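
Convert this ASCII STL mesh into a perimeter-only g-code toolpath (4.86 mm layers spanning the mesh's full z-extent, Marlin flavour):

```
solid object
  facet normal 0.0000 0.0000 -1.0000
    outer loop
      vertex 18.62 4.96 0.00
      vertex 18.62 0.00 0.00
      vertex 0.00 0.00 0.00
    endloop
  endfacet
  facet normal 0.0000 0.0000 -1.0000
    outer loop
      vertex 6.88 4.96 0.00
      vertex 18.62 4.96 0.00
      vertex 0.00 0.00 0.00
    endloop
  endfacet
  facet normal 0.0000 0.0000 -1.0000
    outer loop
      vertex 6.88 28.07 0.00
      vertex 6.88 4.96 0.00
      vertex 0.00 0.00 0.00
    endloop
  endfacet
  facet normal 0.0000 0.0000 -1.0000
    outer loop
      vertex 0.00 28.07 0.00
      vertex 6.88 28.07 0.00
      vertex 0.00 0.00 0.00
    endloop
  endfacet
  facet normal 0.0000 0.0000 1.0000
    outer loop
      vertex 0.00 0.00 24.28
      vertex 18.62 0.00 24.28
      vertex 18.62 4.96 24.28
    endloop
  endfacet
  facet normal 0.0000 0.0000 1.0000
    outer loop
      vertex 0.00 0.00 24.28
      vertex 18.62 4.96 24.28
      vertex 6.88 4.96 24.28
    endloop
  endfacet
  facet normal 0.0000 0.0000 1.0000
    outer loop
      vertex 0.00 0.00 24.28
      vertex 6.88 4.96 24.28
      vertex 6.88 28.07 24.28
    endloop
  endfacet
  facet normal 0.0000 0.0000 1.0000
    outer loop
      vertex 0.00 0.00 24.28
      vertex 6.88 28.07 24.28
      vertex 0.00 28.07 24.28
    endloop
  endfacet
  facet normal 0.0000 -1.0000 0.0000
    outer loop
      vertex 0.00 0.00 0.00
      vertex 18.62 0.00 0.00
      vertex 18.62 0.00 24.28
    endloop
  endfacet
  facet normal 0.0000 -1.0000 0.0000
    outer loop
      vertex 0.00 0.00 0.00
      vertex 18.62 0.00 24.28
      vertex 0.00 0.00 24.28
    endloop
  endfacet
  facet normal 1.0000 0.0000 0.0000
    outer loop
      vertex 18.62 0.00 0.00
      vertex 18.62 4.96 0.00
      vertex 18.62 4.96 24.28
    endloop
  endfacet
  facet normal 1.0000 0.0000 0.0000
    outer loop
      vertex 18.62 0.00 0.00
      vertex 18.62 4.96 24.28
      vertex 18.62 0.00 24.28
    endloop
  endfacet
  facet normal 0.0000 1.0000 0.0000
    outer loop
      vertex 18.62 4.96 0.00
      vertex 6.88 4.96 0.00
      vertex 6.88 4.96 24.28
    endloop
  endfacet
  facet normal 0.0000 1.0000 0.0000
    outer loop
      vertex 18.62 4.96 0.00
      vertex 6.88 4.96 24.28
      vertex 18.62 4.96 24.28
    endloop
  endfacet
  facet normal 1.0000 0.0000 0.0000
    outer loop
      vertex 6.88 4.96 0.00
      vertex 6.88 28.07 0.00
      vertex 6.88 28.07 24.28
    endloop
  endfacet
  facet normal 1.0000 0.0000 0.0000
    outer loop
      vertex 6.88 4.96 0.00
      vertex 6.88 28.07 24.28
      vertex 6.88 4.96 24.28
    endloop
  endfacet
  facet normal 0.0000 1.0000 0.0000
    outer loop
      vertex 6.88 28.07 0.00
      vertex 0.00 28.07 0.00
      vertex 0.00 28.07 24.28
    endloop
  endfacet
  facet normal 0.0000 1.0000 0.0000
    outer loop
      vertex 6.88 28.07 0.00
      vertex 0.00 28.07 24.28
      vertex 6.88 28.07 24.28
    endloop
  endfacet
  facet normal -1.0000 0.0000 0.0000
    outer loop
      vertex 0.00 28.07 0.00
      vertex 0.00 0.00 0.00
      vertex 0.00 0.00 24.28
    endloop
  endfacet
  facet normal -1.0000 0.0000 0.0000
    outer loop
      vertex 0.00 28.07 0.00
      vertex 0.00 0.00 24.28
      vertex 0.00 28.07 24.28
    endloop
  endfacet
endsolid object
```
; perimeter-only toolpath
G21 ; units = mm
G90 ; absolute positioning
G28 ; home
; layer 1
G0 Z4.86
G0 X0.00 Y0.00
G1 X18.62 Y0.00
G1 X18.62 Y4.96
G1 X6.88 Y4.96
G1 X6.88 Y28.07
G1 X0.00 Y28.07
G1 X0.00 Y0.00
; layer 2
G0 Z9.71
G0 X0.00 Y0.00
G1 X18.62 Y0.00
G1 X18.62 Y4.96
G1 X6.88 Y4.96
G1 X6.88 Y28.07
G1 X0.00 Y28.07
G1 X0.00 Y0.00
; layer 3
G0 Z14.57
G0 X0.00 Y0.00
G1 X18.62 Y0.00
G1 X18.62 Y4.96
G1 X6.88 Y4.96
G1 X6.88 Y28.07
G1 X0.00 Y28.07
G1 X0.00 Y0.00
; layer 4
G0 Z19.42
G0 X0.00 Y0.00
G1 X18.62 Y0.00
G1 X18.62 Y4.96
G1 X6.88 Y4.96
G1 X6.88 Y28.07
G1 X0.00 Y28.07
G1 X0.00 Y0.00
; layer 5
G0 Z24.28
G0 X0.00 Y0.00
G1 X18.62 Y0.00
G1 X18.62 Y4.96
G1 X6.88 Y4.96
G1 X6.88 Y28.07
G1 X0.00 Y28.07
G1 X0.00 Y0.00
M2 ; end

The solid is an L-shaped prism: outer 18.6 × 28.1 mm, arm thicknesses ≈ 4.96 mm (horizontal) and 6.88 mm (vertical), extruded 24.3 mm in z. Slicing at Δz = 4.86 mm — 5 equal slices spanning the solid's height, so layer i sits at z = i·h/5 — gives 5 non-empty perimeters. Each is a 6-segment closed polygon; G0 lifts to the layer z and rapids to the start vertex, then G1 traces the edges.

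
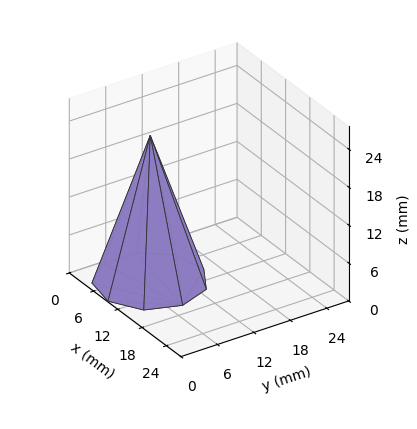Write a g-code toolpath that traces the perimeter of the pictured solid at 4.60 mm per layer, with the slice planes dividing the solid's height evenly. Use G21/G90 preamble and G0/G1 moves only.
Reading the render: the shape is a regular 9-sided pyramid, base circumscribed radius ≈ 8 mm, apex at z ≈ 23 mm (dimensions read to the nearest mm from the axis ticks). For the g-code, the solid's height is divided into equal slices at the stated Δz and each level perimeter traced with G1 moves after a G0 lift.

; perimeter-only toolpath
G21 ; units = mm
G90 ; absolute positioning
G28 ; home
; layer 1
G0 Z4.60
G0 X14.40 Y8.00
G1 X12.90 Y12.11
G1 X9.11 Y14.30
G1 X4.80 Y13.54
G1 X1.98 Y10.19
G1 X1.98 Y5.81
G1 X4.80 Y2.46
G1 X9.11 Y1.70
G1 X12.90 Y3.89
G1 X14.40 Y8.00
; layer 2
G0 Z9.20
G0 X12.80 Y8.00
G1 X11.68 Y11.08
G1 X8.83 Y12.73
G1 X5.60 Y12.16
G1 X3.49 Y9.64
G1 X3.49 Y6.36
G1 X5.60 Y3.84
G1 X8.83 Y3.27
G1 X11.68 Y4.92
G1 X12.80 Y8.00
; layer 3
G0 Z13.80
G0 X11.20 Y8.00
G1 X10.45 Y10.06
G1 X8.56 Y11.15
G1 X6.40 Y10.77
G1 X4.99 Y9.10
G1 X4.99 Y6.90
G1 X6.40 Y5.23
G1 X8.56 Y4.85
G1 X10.45 Y5.94
G1 X11.20 Y8.00
; layer 4
G0 Z18.40
G0 X9.60 Y8.00
G1 X9.23 Y9.03
G1 X8.28 Y9.58
G1 X7.20 Y9.39
G1 X6.50 Y8.55
G1 X6.50 Y7.45
G1 X7.20 Y6.61
G1 X8.28 Y6.42
G1 X9.23 Y6.97
G1 X9.60 Y8.00
M2 ; end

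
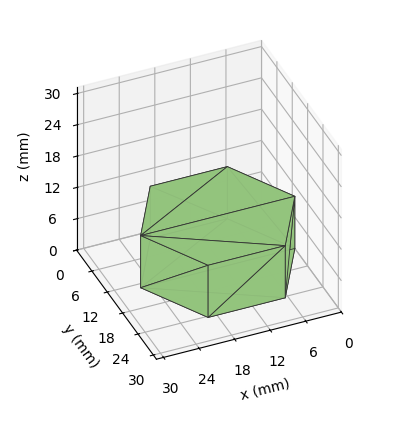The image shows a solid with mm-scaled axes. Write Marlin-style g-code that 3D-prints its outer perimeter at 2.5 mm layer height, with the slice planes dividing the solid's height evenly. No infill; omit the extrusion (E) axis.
Reading the render: the shape is a regular 6-sided prism (a cylinder approximated with 6 flat sides), circumscribed radius ≈ 13 mm, height ≈ 10 mm (dimensions read to the nearest mm from the axis ticks). For the g-code, the solid's height is divided into equal slices at the stated Δz and each level perimeter traced with G1 moves after a G0 lift.

; perimeter-only toolpath
G21 ; units = mm
G90 ; absolute positioning
G28 ; home
; layer 1
G0 Z2.5
G0 X26.0 Y13.0
G1 X19.5 Y24.3
G1 X6.5 Y24.3
G1 X0.0 Y13.0
G1 X6.5 Y1.7
G1 X19.5 Y1.7
G1 X26.0 Y13.0
; layer 2
G0 Z5.0
G0 X26.0 Y13.0
G1 X19.5 Y24.3
G1 X6.5 Y24.3
G1 X0.0 Y13.0
G1 X6.5 Y1.7
G1 X19.5 Y1.7
G1 X26.0 Y13.0
; layer 3
G0 Z7.5
G0 X26.0 Y13.0
G1 X19.5 Y24.3
G1 X6.5 Y24.3
G1 X0.0 Y13.0
G1 X6.5 Y1.7
G1 X19.5 Y1.7
G1 X26.0 Y13.0
; layer 4
G0 Z10.0
G0 X26.0 Y13.0
G1 X19.5 Y24.3
G1 X6.5 Y24.3
G1 X0.0 Y13.0
G1 X6.5 Y1.7
G1 X19.5 Y1.7
G1 X26.0 Y13.0
M2 ; end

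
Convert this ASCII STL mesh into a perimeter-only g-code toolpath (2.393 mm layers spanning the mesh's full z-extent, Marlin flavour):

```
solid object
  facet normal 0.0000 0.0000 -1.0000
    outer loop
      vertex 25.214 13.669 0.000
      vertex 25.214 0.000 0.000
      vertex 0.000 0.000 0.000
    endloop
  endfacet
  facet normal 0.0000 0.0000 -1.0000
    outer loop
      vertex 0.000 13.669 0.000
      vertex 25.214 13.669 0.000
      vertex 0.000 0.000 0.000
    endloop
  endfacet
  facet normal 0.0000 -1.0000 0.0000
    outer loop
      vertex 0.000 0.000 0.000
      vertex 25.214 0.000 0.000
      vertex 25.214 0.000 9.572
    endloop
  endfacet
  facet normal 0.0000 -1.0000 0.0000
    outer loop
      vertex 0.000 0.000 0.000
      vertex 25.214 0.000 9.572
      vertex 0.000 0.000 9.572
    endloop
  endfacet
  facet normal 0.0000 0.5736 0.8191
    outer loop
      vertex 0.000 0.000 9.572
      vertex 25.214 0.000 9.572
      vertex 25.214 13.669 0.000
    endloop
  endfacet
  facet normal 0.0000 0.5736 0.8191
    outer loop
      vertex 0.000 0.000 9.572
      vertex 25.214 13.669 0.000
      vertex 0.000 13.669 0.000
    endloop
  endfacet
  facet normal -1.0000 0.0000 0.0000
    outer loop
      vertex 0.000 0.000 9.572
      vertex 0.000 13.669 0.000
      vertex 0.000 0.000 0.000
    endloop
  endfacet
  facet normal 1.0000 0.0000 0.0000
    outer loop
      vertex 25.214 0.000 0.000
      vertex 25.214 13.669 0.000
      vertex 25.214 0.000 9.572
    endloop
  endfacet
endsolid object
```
; perimeter-only toolpath
G21 ; units = mm
G90 ; absolute positioning
G28 ; home
; layer 1
G0 Z2.393
G0 X0.000 Y0.000
G1 X25.214 Y0.000
G1 X25.214 Y10.252
G1 X0.000 Y10.252
G1 X0.000 Y0.000
; layer 2
G0 Z4.786
G0 X0.000 Y0.000
G1 X25.214 Y0.000
G1 X25.214 Y6.835
G1 X0.000 Y6.835
G1 X0.000 Y0.000
; layer 3
G0 Z7.179
G0 X0.000 Y0.000
G1 X25.214 Y0.000
G1 X25.214 Y3.417
G1 X0.000 Y3.417
G1 X0.000 Y0.000
M2 ; end

The solid is a wedge (ramp): 25.2 × 13.7 mm base, rising to 9.57 mm along the y=0 edge and sloping linearly to z=0 at y=13.7. Slicing at Δz = 2.393 mm — 4 equal slices spanning the solid's height, so layer i sits at z = i·h/4 — gives 3 non-empty perimeters. Each is a 4-segment closed polygon; G0 lifts to the layer z and rapids to the start vertex, then G1 traces the edges. The cross-section shrinks linearly with z (the slice at the apex is degenerate and omitted).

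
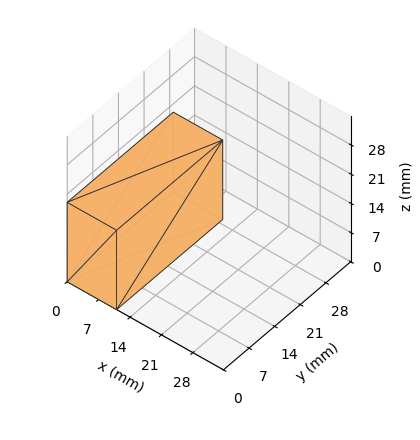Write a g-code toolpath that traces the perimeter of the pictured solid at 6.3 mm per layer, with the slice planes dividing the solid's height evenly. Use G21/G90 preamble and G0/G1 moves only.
Reading the render: the shape is a rectangular box, roughly 11 × 29 mm footprint and 19 mm tall (dimensions read to the nearest mm from the axis ticks). For the g-code, the solid's height is divided into equal slices at the stated Δz and each level perimeter traced with G1 moves after a G0 lift.

; perimeter-only toolpath
G21 ; units = mm
G90 ; absolute positioning
G28 ; home
; layer 1
G0 Z6.3
G0 X0.0 Y0.0
G1 X11.0 Y0.0
G1 X11.0 Y29.0
G1 X0.0 Y29.0
G1 X0.0 Y0.0
; layer 2
G0 Z12.7
G0 X0.0 Y0.0
G1 X11.0 Y0.0
G1 X11.0 Y29.0
G1 X0.0 Y29.0
G1 X0.0 Y0.0
; layer 3
G0 Z19.0
G0 X0.0 Y0.0
G1 X11.0 Y0.0
G1 X11.0 Y29.0
G1 X0.0 Y29.0
G1 X0.0 Y0.0
M2 ; end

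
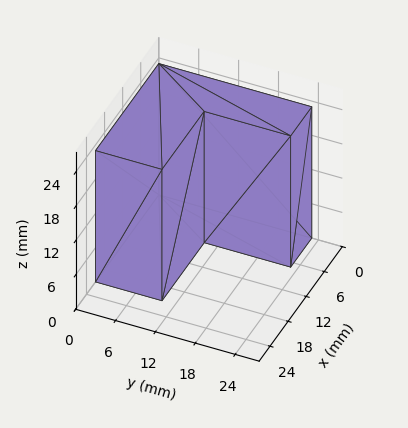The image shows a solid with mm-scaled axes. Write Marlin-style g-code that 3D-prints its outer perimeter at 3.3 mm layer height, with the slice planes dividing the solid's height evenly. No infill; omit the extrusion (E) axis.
Reading the render: the shape is an L-shaped prism: outer 21 × 23 mm, arm thicknesses ≈ 10 mm (horizontal) and 7 mm (vertical), extruded 23 mm in z (dimensions read to the nearest mm from the axis ticks). For the g-code, the solid's height is divided into equal slices at the stated Δz and each level perimeter traced with G1 moves after a G0 lift.

; perimeter-only toolpath
G21 ; units = mm
G90 ; absolute positioning
G28 ; home
; layer 1
G0 Z3.3
G0 X0.0 Y0.0
G1 X21.0 Y0.0
G1 X21.0 Y10.0
G1 X7.0 Y10.0
G1 X7.0 Y23.0
G1 X0.0 Y23.0
G1 X0.0 Y0.0
; layer 2
G0 Z6.6
G0 X0.0 Y0.0
G1 X21.0 Y0.0
G1 X21.0 Y10.0
G1 X7.0 Y10.0
G1 X7.0 Y23.0
G1 X0.0 Y23.0
G1 X0.0 Y0.0
; layer 3
G0 Z9.9
G0 X0.0 Y0.0
G1 X21.0 Y0.0
G1 X21.0 Y10.0
G1 X7.0 Y10.0
G1 X7.0 Y23.0
G1 X0.0 Y23.0
G1 X0.0 Y0.0
; layer 4
G0 Z13.1
G0 X0.0 Y0.0
G1 X21.0 Y0.0
G1 X21.0 Y10.0
G1 X7.0 Y10.0
G1 X7.0 Y23.0
G1 X0.0 Y23.0
G1 X0.0 Y0.0
; layer 5
G0 Z16.4
G0 X0.0 Y0.0
G1 X21.0 Y0.0
G1 X21.0 Y10.0
G1 X7.0 Y10.0
G1 X7.0 Y23.0
G1 X0.0 Y23.0
G1 X0.0 Y0.0
; layer 6
G0 Z19.7
G0 X0.0 Y0.0
G1 X21.0 Y0.0
G1 X21.0 Y10.0
G1 X7.0 Y10.0
G1 X7.0 Y23.0
G1 X0.0 Y23.0
G1 X0.0 Y0.0
; layer 7
G0 Z23.0
G0 X0.0 Y0.0
G1 X21.0 Y0.0
G1 X21.0 Y10.0
G1 X7.0 Y10.0
G1 X7.0 Y23.0
G1 X0.0 Y23.0
G1 X0.0 Y0.0
M2 ; end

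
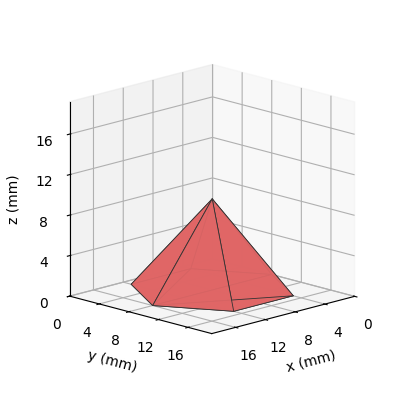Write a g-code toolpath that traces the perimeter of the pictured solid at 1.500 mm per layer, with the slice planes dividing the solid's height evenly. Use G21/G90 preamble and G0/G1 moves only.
Reading the render: the shape is a regular 6-sided pyramid, base circumscribed radius ≈ 8 mm, apex at z ≈ 9 mm (dimensions read to the nearest mm from the axis ticks). For the g-code, the solid's height is divided into equal slices at the stated Δz and each level perimeter traced with G1 moves after a G0 lift.

; perimeter-only toolpath
G21 ; units = mm
G90 ; absolute positioning
G28 ; home
; layer 1
G0 Z1.500
G0 X14.667 Y8.000
G1 X11.333 Y13.773
G1 X4.667 Y13.773
G1 X1.333 Y8.000
G1 X4.667 Y2.227
G1 X11.333 Y2.227
G1 X14.667 Y8.000
; layer 2
G0 Z3.000
G0 X13.333 Y8.000
G1 X10.667 Y12.619
G1 X5.333 Y12.619
G1 X2.667 Y8.000
G1 X5.333 Y3.381
G1 X10.667 Y3.381
G1 X13.333 Y8.000
; layer 3
G0 Z4.500
G0 X12.000 Y8.000
G1 X10.000 Y11.464
G1 X6.000 Y11.464
G1 X4.000 Y8.000
G1 X6.000 Y4.536
G1 X10.000 Y4.536
G1 X12.000 Y8.000
; layer 4
G0 Z6.000
G0 X10.667 Y8.000
G1 X9.333 Y10.309
G1 X6.667 Y10.309
G1 X5.333 Y8.000
G1 X6.667 Y5.691
G1 X9.333 Y5.691
G1 X10.667 Y8.000
; layer 5
G0 Z7.500
G0 X9.333 Y8.000
G1 X8.667 Y9.155
G1 X7.333 Y9.155
G1 X6.667 Y8.000
G1 X7.333 Y6.845
G1 X8.667 Y6.845
G1 X9.333 Y8.000
M2 ; end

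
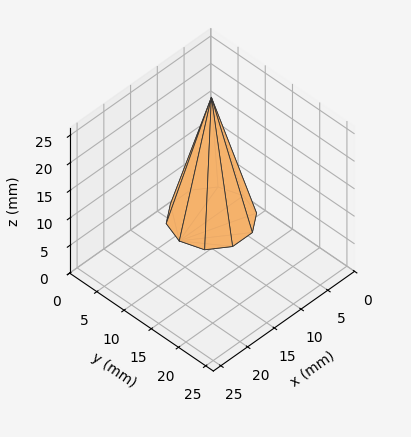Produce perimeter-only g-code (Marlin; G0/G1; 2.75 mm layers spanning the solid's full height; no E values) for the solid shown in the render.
Reading the render: the shape is a regular 10-sided pyramid, base circumscribed radius ≈ 6 mm, apex at z ≈ 22 mm (dimensions read to the nearest mm from the axis ticks). For the g-code, the solid's height is divided into equal slices at the stated Δz and each level perimeter traced with G1 moves after a G0 lift.

; perimeter-only toolpath
G21 ; units = mm
G90 ; absolute positioning
G28 ; home
; layer 1
G0 Z2.75
G0 X11.25 Y6.00
G1 X10.24 Y9.09
G1 X7.62 Y11.00
G1 X4.38 Y11.00
G1 X1.76 Y9.09
G1 X0.75 Y6.00
G1 X1.76 Y2.91
G1 X4.38 Y1.00
G1 X7.62 Y1.00
G1 X10.24 Y2.91
G1 X11.25 Y6.00
; layer 2
G0 Z5.50
G0 X10.50 Y6.00
G1 X9.64 Y8.65
G1 X7.39 Y10.28
G1 X4.61 Y10.28
G1 X2.36 Y8.65
G1 X1.50 Y6.00
G1 X2.36 Y3.35
G1 X4.61 Y1.72
G1 X7.39 Y1.72
G1 X9.64 Y3.35
G1 X10.50 Y6.00
; layer 3
G0 Z8.25
G0 X9.75 Y6.00
G1 X9.03 Y8.21
G1 X7.16 Y9.57
G1 X4.84 Y9.57
G1 X2.97 Y8.21
G1 X2.25 Y6.00
G1 X2.97 Y3.79
G1 X4.84 Y2.43
G1 X7.16 Y2.43
G1 X9.03 Y3.79
G1 X9.75 Y6.00
; layer 4
G0 Z11.00
G0 X9.00 Y6.00
G1 X8.43 Y7.76
G1 X6.92 Y8.86
G1 X5.08 Y8.86
G1 X3.58 Y7.76
G1 X3.00 Y6.00
G1 X3.58 Y4.24
G1 X5.08 Y3.15
G1 X6.92 Y3.15
G1 X8.43 Y4.24
G1 X9.00 Y6.00
; layer 5
G0 Z13.75
G0 X8.25 Y6.00
G1 X7.82 Y7.32
G1 X6.69 Y8.14
G1 X5.31 Y8.14
G1 X4.18 Y7.32
G1 X3.75 Y6.00
G1 X4.18 Y4.68
G1 X5.31 Y3.86
G1 X6.69 Y3.86
G1 X7.82 Y4.68
G1 X8.25 Y6.00
; layer 6
G0 Z16.50
G0 X7.50 Y6.00
G1 X7.21 Y6.88
G1 X6.46 Y7.43
G1 X5.54 Y7.43
G1 X4.79 Y6.88
G1 X4.50 Y6.00
G1 X4.79 Y5.12
G1 X5.54 Y4.57
G1 X6.46 Y4.57
G1 X7.21 Y5.12
G1 X7.50 Y6.00
; layer 7
G0 Z19.25
G0 X6.75 Y6.00
G1 X6.61 Y6.44
G1 X6.23 Y6.71
G1 X5.77 Y6.71
G1 X5.39 Y6.44
G1 X5.25 Y6.00
G1 X5.39 Y5.56
G1 X5.77 Y5.29
G1 X6.23 Y5.29
G1 X6.61 Y5.56
G1 X6.75 Y6.00
M2 ; end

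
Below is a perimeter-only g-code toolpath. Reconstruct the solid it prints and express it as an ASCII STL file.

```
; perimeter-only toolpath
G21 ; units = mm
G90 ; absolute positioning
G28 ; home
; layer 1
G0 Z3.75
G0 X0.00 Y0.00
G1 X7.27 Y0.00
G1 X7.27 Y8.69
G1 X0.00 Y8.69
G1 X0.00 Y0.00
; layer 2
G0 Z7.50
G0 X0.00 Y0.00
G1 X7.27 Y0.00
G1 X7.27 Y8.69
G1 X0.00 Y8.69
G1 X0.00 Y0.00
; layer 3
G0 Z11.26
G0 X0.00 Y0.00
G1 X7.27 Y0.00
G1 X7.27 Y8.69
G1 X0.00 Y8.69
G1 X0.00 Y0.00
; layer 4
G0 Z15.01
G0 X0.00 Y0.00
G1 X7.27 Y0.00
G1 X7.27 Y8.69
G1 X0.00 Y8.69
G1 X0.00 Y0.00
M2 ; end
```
solid part
  facet normal 0.0000 0.0000 -1.0000
    outer loop
      vertex 7.27 8.69 0.00
      vertex 7.27 0.00 0.00
      vertex 0.00 0.00 0.00
    endloop
  endfacet
  facet normal 0.0000 0.0000 -1.0000
    outer loop
      vertex 0.00 8.69 0.00
      vertex 7.27 8.69 0.00
      vertex 0.00 0.00 0.00
    endloop
  endfacet
  facet normal 0.0000 0.0000 1.0000
    outer loop
      vertex 0.00 0.00 15.01
      vertex 7.27 0.00 15.01
      vertex 7.27 8.69 15.01
    endloop
  endfacet
  facet normal 0.0000 0.0000 1.0000
    outer loop
      vertex 0.00 0.00 15.01
      vertex 7.27 8.69 15.01
      vertex 0.00 8.69 15.01
    endloop
  endfacet
  facet normal 0.0000 -1.0000 0.0000
    outer loop
      vertex 0.00 0.00 0.00
      vertex 7.27 0.00 0.00
      vertex 7.27 0.00 15.01
    endloop
  endfacet
  facet normal 0.0000 -1.0000 0.0000
    outer loop
      vertex 0.00 0.00 0.00
      vertex 7.27 0.00 15.01
      vertex 0.00 0.00 15.01
    endloop
  endfacet
  facet normal 0.0000 1.0000 0.0000
    outer loop
      vertex 7.27 8.69 15.01
      vertex 7.27 8.69 0.00
      vertex 0.00 8.69 0.00
    endloop
  endfacet
  facet normal 0.0000 1.0000 0.0000
    outer loop
      vertex 0.00 8.69 15.01
      vertex 7.27 8.69 15.01
      vertex 0.00 8.69 0.00
    endloop
  endfacet
  facet normal -1.0000 0.0000 0.0000
    outer loop
      vertex 0.00 8.69 15.01
      vertex 0.00 8.69 0.00
      vertex 0.00 0.00 0.00
    endloop
  endfacet
  facet normal -1.0000 0.0000 0.0000
    outer loop
      vertex 0.00 0.00 15.01
      vertex 0.00 8.69 15.01
      vertex 0.00 0.00 0.00
    endloop
  endfacet
  facet normal 1.0000 0.0000 0.0000
    outer loop
      vertex 7.27 0.00 0.00
      vertex 7.27 8.69 0.00
      vertex 7.27 8.69 15.01
    endloop
  endfacet
  facet normal 1.0000 0.0000 0.0000
    outer loop
      vertex 7.27 0.00 0.00
      vertex 7.27 8.69 15.01
      vertex 7.27 0.00 15.01
    endloop
  endfacet
endsolid part

The G0 Z moves step by Δz≈3.75 mm. Every layer's G1 loop is the same polygon, so the solid is a straight extrusion of it from z=0 to z≈15. Closing with flat bottom and top caps and triangulating gives 12 facets — a rectangular box, roughly 7.27 × 8.69 mm footprint and 15 mm tall.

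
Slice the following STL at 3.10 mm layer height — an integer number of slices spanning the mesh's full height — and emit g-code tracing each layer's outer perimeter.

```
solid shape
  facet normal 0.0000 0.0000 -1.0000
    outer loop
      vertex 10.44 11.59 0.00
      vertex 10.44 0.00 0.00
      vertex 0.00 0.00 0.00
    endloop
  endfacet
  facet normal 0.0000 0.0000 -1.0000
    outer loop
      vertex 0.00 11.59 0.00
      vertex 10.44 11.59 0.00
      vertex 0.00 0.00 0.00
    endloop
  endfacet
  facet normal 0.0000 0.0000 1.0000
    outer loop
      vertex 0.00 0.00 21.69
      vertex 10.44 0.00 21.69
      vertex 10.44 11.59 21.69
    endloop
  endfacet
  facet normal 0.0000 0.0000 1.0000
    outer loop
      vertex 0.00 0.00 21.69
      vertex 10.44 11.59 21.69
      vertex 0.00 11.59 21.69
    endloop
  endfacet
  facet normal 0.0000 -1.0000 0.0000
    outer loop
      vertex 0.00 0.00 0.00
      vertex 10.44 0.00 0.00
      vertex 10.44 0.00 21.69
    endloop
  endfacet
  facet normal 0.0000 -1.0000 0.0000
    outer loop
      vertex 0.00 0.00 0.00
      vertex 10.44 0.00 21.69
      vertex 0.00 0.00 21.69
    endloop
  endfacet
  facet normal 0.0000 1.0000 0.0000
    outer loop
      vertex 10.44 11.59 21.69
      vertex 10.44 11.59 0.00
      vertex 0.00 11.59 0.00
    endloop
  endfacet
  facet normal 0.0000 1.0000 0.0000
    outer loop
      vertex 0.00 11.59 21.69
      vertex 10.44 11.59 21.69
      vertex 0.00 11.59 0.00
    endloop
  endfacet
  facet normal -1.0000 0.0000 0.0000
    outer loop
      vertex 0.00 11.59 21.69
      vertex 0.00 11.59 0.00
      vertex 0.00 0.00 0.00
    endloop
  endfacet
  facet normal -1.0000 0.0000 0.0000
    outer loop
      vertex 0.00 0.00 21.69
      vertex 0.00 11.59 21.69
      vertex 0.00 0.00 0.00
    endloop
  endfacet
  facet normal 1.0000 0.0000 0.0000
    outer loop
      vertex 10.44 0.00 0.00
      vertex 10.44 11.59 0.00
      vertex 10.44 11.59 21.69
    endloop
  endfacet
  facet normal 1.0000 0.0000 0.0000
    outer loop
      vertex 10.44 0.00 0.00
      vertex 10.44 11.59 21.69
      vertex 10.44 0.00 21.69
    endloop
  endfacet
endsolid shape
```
; perimeter-only toolpath
G21 ; units = mm
G90 ; absolute positioning
G28 ; home
; layer 1
G0 Z3.10
G0 X0.00 Y0.00
G1 X10.44 Y0.00
G1 X10.44 Y11.59
G1 X0.00 Y11.59
G1 X0.00 Y0.00
; layer 2
G0 Z6.20
G0 X0.00 Y0.00
G1 X10.44 Y0.00
G1 X10.44 Y11.59
G1 X0.00 Y11.59
G1 X0.00 Y0.00
; layer 3
G0 Z9.30
G0 X0.00 Y0.00
G1 X10.44 Y0.00
G1 X10.44 Y11.59
G1 X0.00 Y11.59
G1 X0.00 Y0.00
; layer 4
G0 Z12.39
G0 X0.00 Y0.00
G1 X10.44 Y0.00
G1 X10.44 Y11.59
G1 X0.00 Y11.59
G1 X0.00 Y0.00
; layer 5
G0 Z15.49
G0 X0.00 Y0.00
G1 X10.44 Y0.00
G1 X10.44 Y11.59
G1 X0.00 Y11.59
G1 X0.00 Y0.00
; layer 6
G0 Z18.59
G0 X0.00 Y0.00
G1 X10.44 Y0.00
G1 X10.44 Y11.59
G1 X0.00 Y11.59
G1 X0.00 Y0.00
; layer 7
G0 Z21.69
G0 X0.00 Y0.00
G1 X10.44 Y0.00
G1 X10.44 Y11.59
G1 X0.00 Y11.59
G1 X0.00 Y0.00
M2 ; end

The solid is a rectangular box, roughly 10.4 × 11.6 mm footprint and 21.7 mm tall. Slicing at Δz = 3.10 mm — 7 equal slices spanning the solid's height, so layer i sits at z = i·h/7 — gives 7 non-empty perimeters. Each is a 4-segment closed polygon; G0 lifts to the layer z and rapids to the start vertex, then G1 traces the edges.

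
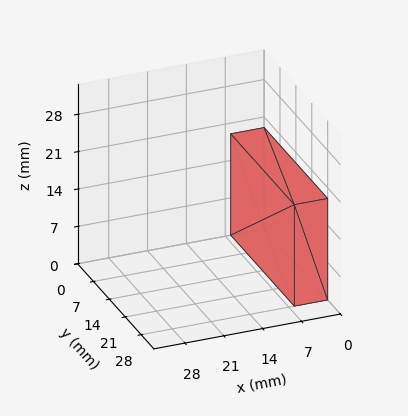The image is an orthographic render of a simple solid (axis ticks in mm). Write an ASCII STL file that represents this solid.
Reading the render: the shape is a rectangular box, roughly 6 × 28 mm footprint and 19 mm tall (dimensions read to the nearest mm from the axis ticks). For the STL, each face is triangulated and given an outward normal.

solid part
  facet normal 0.0000 0.0000 -1.0000
    outer loop
      vertex 6.000 28.000 0.000
      vertex 6.000 0.000 0.000
      vertex 0.000 0.000 0.000
    endloop
  endfacet
  facet normal 0.0000 0.0000 -1.0000
    outer loop
      vertex 0.000 28.000 0.000
      vertex 6.000 28.000 0.000
      vertex 0.000 0.000 0.000
    endloop
  endfacet
  facet normal 0.0000 0.0000 1.0000
    outer loop
      vertex 0.000 0.000 19.000
      vertex 6.000 0.000 19.000
      vertex 6.000 28.000 19.000
    endloop
  endfacet
  facet normal 0.0000 0.0000 1.0000
    outer loop
      vertex 0.000 0.000 19.000
      vertex 6.000 28.000 19.000
      vertex 0.000 28.000 19.000
    endloop
  endfacet
  facet normal 0.0000 -1.0000 0.0000
    outer loop
      vertex 0.000 0.000 0.000
      vertex 6.000 0.000 0.000
      vertex 6.000 0.000 19.000
    endloop
  endfacet
  facet normal 0.0000 -1.0000 0.0000
    outer loop
      vertex 0.000 0.000 0.000
      vertex 6.000 0.000 19.000
      vertex 0.000 0.000 19.000
    endloop
  endfacet
  facet normal 0.0000 1.0000 0.0000
    outer loop
      vertex 6.000 28.000 19.000
      vertex 6.000 28.000 0.000
      vertex 0.000 28.000 0.000
    endloop
  endfacet
  facet normal 0.0000 1.0000 0.0000
    outer loop
      vertex 0.000 28.000 19.000
      vertex 6.000 28.000 19.000
      vertex 0.000 28.000 0.000
    endloop
  endfacet
  facet normal -1.0000 0.0000 0.0000
    outer loop
      vertex 0.000 28.000 19.000
      vertex 0.000 28.000 0.000
      vertex 0.000 0.000 0.000
    endloop
  endfacet
  facet normal -1.0000 0.0000 0.0000
    outer loop
      vertex 0.000 0.000 19.000
      vertex 0.000 28.000 19.000
      vertex 0.000 0.000 0.000
    endloop
  endfacet
  facet normal 1.0000 0.0000 0.0000
    outer loop
      vertex 6.000 0.000 0.000
      vertex 6.000 28.000 0.000
      vertex 6.000 28.000 19.000
    endloop
  endfacet
  facet normal 1.0000 0.0000 0.0000
    outer loop
      vertex 6.000 0.000 0.000
      vertex 6.000 28.000 19.000
      vertex 6.000 0.000 19.000
    endloop
  endfacet
endsolid part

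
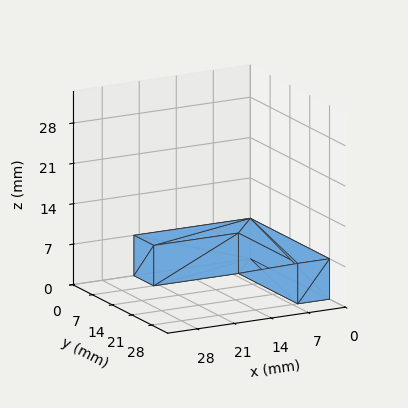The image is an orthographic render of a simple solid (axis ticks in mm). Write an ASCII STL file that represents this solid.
Reading the render: the shape is an L-shaped prism: outer 22 × 28 mm, arm thicknesses ≈ 7 mm (horizontal) and 6 mm (vertical), extruded 7 mm in z (dimensions read to the nearest mm from the axis ticks). For the STL, each face is triangulated and given an outward normal.

solid part
  facet normal 0.0000 0.0000 -1.0000
    outer loop
      vertex 22.000 7.000 0.000
      vertex 22.000 0.000 0.000
      vertex 0.000 0.000 0.000
    endloop
  endfacet
  facet normal 0.0000 0.0000 -1.0000
    outer loop
      vertex 6.000 7.000 0.000
      vertex 22.000 7.000 0.000
      vertex 0.000 0.000 0.000
    endloop
  endfacet
  facet normal 0.0000 0.0000 -1.0000
    outer loop
      vertex 6.000 28.000 0.000
      vertex 6.000 7.000 0.000
      vertex 0.000 0.000 0.000
    endloop
  endfacet
  facet normal 0.0000 0.0000 -1.0000
    outer loop
      vertex 0.000 28.000 0.000
      vertex 6.000 28.000 0.000
      vertex 0.000 0.000 0.000
    endloop
  endfacet
  facet normal 0.0000 0.0000 1.0000
    outer loop
      vertex 0.000 0.000 7.000
      vertex 22.000 0.000 7.000
      vertex 22.000 7.000 7.000
    endloop
  endfacet
  facet normal 0.0000 0.0000 1.0000
    outer loop
      vertex 0.000 0.000 7.000
      vertex 22.000 7.000 7.000
      vertex 6.000 7.000 7.000
    endloop
  endfacet
  facet normal 0.0000 0.0000 1.0000
    outer loop
      vertex 0.000 0.000 7.000
      vertex 6.000 7.000 7.000
      vertex 6.000 28.000 7.000
    endloop
  endfacet
  facet normal 0.0000 0.0000 1.0000
    outer loop
      vertex 0.000 0.000 7.000
      vertex 6.000 28.000 7.000
      vertex 0.000 28.000 7.000
    endloop
  endfacet
  facet normal 0.0000 -1.0000 0.0000
    outer loop
      vertex 0.000 0.000 0.000
      vertex 22.000 0.000 0.000
      vertex 22.000 0.000 7.000
    endloop
  endfacet
  facet normal 0.0000 -1.0000 0.0000
    outer loop
      vertex 0.000 0.000 0.000
      vertex 22.000 0.000 7.000
      vertex 0.000 0.000 7.000
    endloop
  endfacet
  facet normal 1.0000 0.0000 0.0000
    outer loop
      vertex 22.000 0.000 0.000
      vertex 22.000 7.000 0.000
      vertex 22.000 7.000 7.000
    endloop
  endfacet
  facet normal 1.0000 0.0000 0.0000
    outer loop
      vertex 22.000 0.000 0.000
      vertex 22.000 7.000 7.000
      vertex 22.000 0.000 7.000
    endloop
  endfacet
  facet normal 0.0000 1.0000 0.0000
    outer loop
      vertex 22.000 7.000 0.000
      vertex 6.000 7.000 0.000
      vertex 6.000 7.000 7.000
    endloop
  endfacet
  facet normal 0.0000 1.0000 0.0000
    outer loop
      vertex 22.000 7.000 0.000
      vertex 6.000 7.000 7.000
      vertex 22.000 7.000 7.000
    endloop
  endfacet
  facet normal 1.0000 0.0000 0.0000
    outer loop
      vertex 6.000 7.000 0.000
      vertex 6.000 28.000 0.000
      vertex 6.000 28.000 7.000
    endloop
  endfacet
  facet normal 1.0000 0.0000 0.0000
    outer loop
      vertex 6.000 7.000 0.000
      vertex 6.000 28.000 7.000
      vertex 6.000 7.000 7.000
    endloop
  endfacet
  facet normal 0.0000 1.0000 0.0000
    outer loop
      vertex 6.000 28.000 0.000
      vertex 0.000 28.000 0.000
      vertex 0.000 28.000 7.000
    endloop
  endfacet
  facet normal 0.0000 1.0000 0.0000
    outer loop
      vertex 6.000 28.000 0.000
      vertex 0.000 28.000 7.000
      vertex 6.000 28.000 7.000
    endloop
  endfacet
  facet normal -1.0000 0.0000 0.0000
    outer loop
      vertex 0.000 28.000 0.000
      vertex 0.000 0.000 0.000
      vertex 0.000 0.000 7.000
    endloop
  endfacet
  facet normal -1.0000 0.0000 0.0000
    outer loop
      vertex 0.000 28.000 0.000
      vertex 0.000 0.000 7.000
      vertex 0.000 28.000 7.000
    endloop
  endfacet
endsolid part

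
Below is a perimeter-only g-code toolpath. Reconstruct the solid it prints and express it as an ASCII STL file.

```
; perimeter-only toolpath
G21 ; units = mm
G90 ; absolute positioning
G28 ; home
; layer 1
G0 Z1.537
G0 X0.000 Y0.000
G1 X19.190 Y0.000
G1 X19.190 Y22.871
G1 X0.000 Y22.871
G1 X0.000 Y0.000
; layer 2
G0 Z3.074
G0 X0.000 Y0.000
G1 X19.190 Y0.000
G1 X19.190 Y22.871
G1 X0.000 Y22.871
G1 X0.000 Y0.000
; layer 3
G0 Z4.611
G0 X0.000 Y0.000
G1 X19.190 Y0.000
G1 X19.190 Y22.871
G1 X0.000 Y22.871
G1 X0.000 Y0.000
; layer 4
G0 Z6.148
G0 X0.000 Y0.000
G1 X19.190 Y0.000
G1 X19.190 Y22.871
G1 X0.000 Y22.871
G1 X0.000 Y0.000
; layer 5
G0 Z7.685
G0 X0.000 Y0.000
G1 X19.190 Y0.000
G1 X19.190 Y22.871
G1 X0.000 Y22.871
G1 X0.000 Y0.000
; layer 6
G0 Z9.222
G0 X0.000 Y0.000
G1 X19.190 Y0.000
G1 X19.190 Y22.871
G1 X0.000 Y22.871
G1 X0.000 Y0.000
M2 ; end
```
solid part
  facet normal 0.0000 0.0000 -1.0000
    outer loop
      vertex 19.190 22.871 0.000
      vertex 19.190 0.000 0.000
      vertex 0.000 0.000 0.000
    endloop
  endfacet
  facet normal 0.0000 0.0000 -1.0000
    outer loop
      vertex 0.000 22.871 0.000
      vertex 19.190 22.871 0.000
      vertex 0.000 0.000 0.000
    endloop
  endfacet
  facet normal 0.0000 0.0000 1.0000
    outer loop
      vertex 0.000 0.000 9.222
      vertex 19.190 0.000 9.222
      vertex 19.190 22.871 9.222
    endloop
  endfacet
  facet normal 0.0000 0.0000 1.0000
    outer loop
      vertex 0.000 0.000 9.222
      vertex 19.190 22.871 9.222
      vertex 0.000 22.871 9.222
    endloop
  endfacet
  facet normal 0.0000 -1.0000 0.0000
    outer loop
      vertex 0.000 0.000 0.000
      vertex 19.190 0.000 0.000
      vertex 19.190 0.000 9.222
    endloop
  endfacet
  facet normal 0.0000 -1.0000 0.0000
    outer loop
      vertex 0.000 0.000 0.000
      vertex 19.190 0.000 9.222
      vertex 0.000 0.000 9.222
    endloop
  endfacet
  facet normal 0.0000 1.0000 0.0000
    outer loop
      vertex 19.190 22.871 9.222
      vertex 19.190 22.871 0.000
      vertex 0.000 22.871 0.000
    endloop
  endfacet
  facet normal 0.0000 1.0000 0.0000
    outer loop
      vertex 0.000 22.871 9.222
      vertex 19.190 22.871 9.222
      vertex 0.000 22.871 0.000
    endloop
  endfacet
  facet normal -1.0000 0.0000 0.0000
    outer loop
      vertex 0.000 22.871 9.222
      vertex 0.000 22.871 0.000
      vertex 0.000 0.000 0.000
    endloop
  endfacet
  facet normal -1.0000 0.0000 0.0000
    outer loop
      vertex 0.000 0.000 9.222
      vertex 0.000 22.871 9.222
      vertex 0.000 0.000 0.000
    endloop
  endfacet
  facet normal 1.0000 0.0000 0.0000
    outer loop
      vertex 19.190 0.000 0.000
      vertex 19.190 22.871 0.000
      vertex 19.190 22.871 9.222
    endloop
  endfacet
  facet normal 1.0000 0.0000 0.0000
    outer loop
      vertex 19.190 0.000 0.000
      vertex 19.190 22.871 9.222
      vertex 19.190 0.000 9.222
    endloop
  endfacet
endsolid part

The G0 Z moves step by Δz≈1.537 mm. Every layer's G1 loop is the same polygon, so the solid is a straight extrusion of it from z=0 to z≈9.22. Closing with flat bottom and top caps and triangulating gives 12 facets — a rectangular box, roughly 19.2 × 22.9 mm footprint and 9.22 mm tall.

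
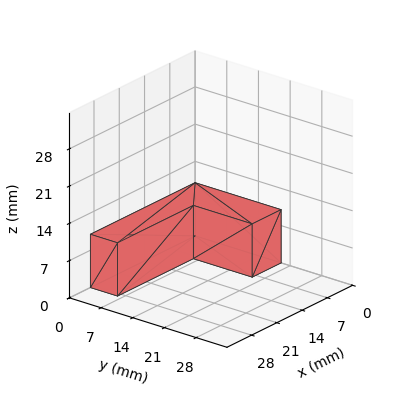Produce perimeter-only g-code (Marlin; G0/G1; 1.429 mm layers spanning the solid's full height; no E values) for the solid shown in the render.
Reading the render: the shape is an L-shaped prism: outer 29 × 19 mm, arm thicknesses ≈ 6 mm (horizontal) and 8 mm (vertical), extruded 10 mm in z (dimensions read to the nearest mm from the axis ticks). For the g-code, the solid's height is divided into equal slices at the stated Δz and each level perimeter traced with G1 moves after a G0 lift.

; perimeter-only toolpath
G21 ; units = mm
G90 ; absolute positioning
G28 ; home
; layer 1
G0 Z1.429
G0 X0.000 Y0.000
G1 X29.000 Y0.000
G1 X29.000 Y6.000
G1 X8.000 Y6.000
G1 X8.000 Y19.000
G1 X0.000 Y19.000
G1 X0.000 Y0.000
; layer 2
G0 Z2.857
G0 X0.000 Y0.000
G1 X29.000 Y0.000
G1 X29.000 Y6.000
G1 X8.000 Y6.000
G1 X8.000 Y19.000
G1 X0.000 Y19.000
G1 X0.000 Y0.000
; layer 3
G0 Z4.286
G0 X0.000 Y0.000
G1 X29.000 Y0.000
G1 X29.000 Y6.000
G1 X8.000 Y6.000
G1 X8.000 Y19.000
G1 X0.000 Y19.000
G1 X0.000 Y0.000
; layer 4
G0 Z5.714
G0 X0.000 Y0.000
G1 X29.000 Y0.000
G1 X29.000 Y6.000
G1 X8.000 Y6.000
G1 X8.000 Y19.000
G1 X0.000 Y19.000
G1 X0.000 Y0.000
; layer 5
G0 Z7.143
G0 X0.000 Y0.000
G1 X29.000 Y0.000
G1 X29.000 Y6.000
G1 X8.000 Y6.000
G1 X8.000 Y19.000
G1 X0.000 Y19.000
G1 X0.000 Y0.000
; layer 6
G0 Z8.571
G0 X0.000 Y0.000
G1 X29.000 Y0.000
G1 X29.000 Y6.000
G1 X8.000 Y6.000
G1 X8.000 Y19.000
G1 X0.000 Y19.000
G1 X0.000 Y0.000
; layer 7
G0 Z10.000
G0 X0.000 Y0.000
G1 X29.000 Y0.000
G1 X29.000 Y6.000
G1 X8.000 Y6.000
G1 X8.000 Y19.000
G1 X0.000 Y19.000
G1 X0.000 Y0.000
M2 ; end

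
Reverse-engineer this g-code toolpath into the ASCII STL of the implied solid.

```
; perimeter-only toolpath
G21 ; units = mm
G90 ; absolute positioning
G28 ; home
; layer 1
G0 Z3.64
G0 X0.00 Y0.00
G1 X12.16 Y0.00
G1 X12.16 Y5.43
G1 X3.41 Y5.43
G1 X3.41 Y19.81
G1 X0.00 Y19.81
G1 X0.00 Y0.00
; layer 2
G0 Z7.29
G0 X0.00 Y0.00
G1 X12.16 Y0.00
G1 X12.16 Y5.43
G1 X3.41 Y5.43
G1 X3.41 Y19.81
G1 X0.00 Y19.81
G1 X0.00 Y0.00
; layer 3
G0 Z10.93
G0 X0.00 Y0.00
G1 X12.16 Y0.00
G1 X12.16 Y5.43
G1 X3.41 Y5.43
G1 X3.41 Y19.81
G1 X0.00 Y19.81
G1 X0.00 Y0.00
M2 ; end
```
solid part
  facet normal 0.0000 0.0000 -1.0000
    outer loop
      vertex 12.16 5.43 0.00
      vertex 12.16 0.00 0.00
      vertex 0.00 0.00 0.00
    endloop
  endfacet
  facet normal 0.0000 0.0000 -1.0000
    outer loop
      vertex 3.41 5.43 0.00
      vertex 12.16 5.43 0.00
      vertex 0.00 0.00 0.00
    endloop
  endfacet
  facet normal 0.0000 0.0000 -1.0000
    outer loop
      vertex 3.41 19.81 0.00
      vertex 3.41 5.43 0.00
      vertex 0.00 0.00 0.00
    endloop
  endfacet
  facet normal 0.0000 0.0000 -1.0000
    outer loop
      vertex 0.00 19.81 0.00
      vertex 3.41 19.81 0.00
      vertex 0.00 0.00 0.00
    endloop
  endfacet
  facet normal 0.0000 0.0000 1.0000
    outer loop
      vertex 0.00 0.00 10.93
      vertex 12.16 0.00 10.93
      vertex 12.16 5.43 10.93
    endloop
  endfacet
  facet normal 0.0000 0.0000 1.0000
    outer loop
      vertex 0.00 0.00 10.93
      vertex 12.16 5.43 10.93
      vertex 3.41 5.43 10.93
    endloop
  endfacet
  facet normal 0.0000 0.0000 1.0000
    outer loop
      vertex 0.00 0.00 10.93
      vertex 3.41 5.43 10.93
      vertex 3.41 19.81 10.93
    endloop
  endfacet
  facet normal 0.0000 0.0000 1.0000
    outer loop
      vertex 0.00 0.00 10.93
      vertex 3.41 19.81 10.93
      vertex 0.00 19.81 10.93
    endloop
  endfacet
  facet normal 0.0000 -1.0000 0.0000
    outer loop
      vertex 0.00 0.00 0.00
      vertex 12.16 0.00 0.00
      vertex 12.16 0.00 10.93
    endloop
  endfacet
  facet normal 0.0000 -1.0000 0.0000
    outer loop
      vertex 0.00 0.00 0.00
      vertex 12.16 0.00 10.93
      vertex 0.00 0.00 10.93
    endloop
  endfacet
  facet normal 1.0000 0.0000 0.0000
    outer loop
      vertex 12.16 0.00 0.00
      vertex 12.16 5.43 0.00
      vertex 12.16 5.43 10.93
    endloop
  endfacet
  facet normal 1.0000 0.0000 0.0000
    outer loop
      vertex 12.16 0.00 0.00
      vertex 12.16 5.43 10.93
      vertex 12.16 0.00 10.93
    endloop
  endfacet
  facet normal 0.0000 1.0000 0.0000
    outer loop
      vertex 12.16 5.43 0.00
      vertex 3.41 5.43 0.00
      vertex 3.41 5.43 10.93
    endloop
  endfacet
  facet normal 0.0000 1.0000 0.0000
    outer loop
      vertex 12.16 5.43 0.00
      vertex 3.41 5.43 10.93
      vertex 12.16 5.43 10.93
    endloop
  endfacet
  facet normal 1.0000 0.0000 0.0000
    outer loop
      vertex 3.41 5.43 0.00
      vertex 3.41 19.81 0.00
      vertex 3.41 19.81 10.93
    endloop
  endfacet
  facet normal 1.0000 0.0000 0.0000
    outer loop
      vertex 3.41 5.43 0.00
      vertex 3.41 19.81 10.93
      vertex 3.41 5.43 10.93
    endloop
  endfacet
  facet normal 0.0000 1.0000 0.0000
    outer loop
      vertex 3.41 19.81 0.00
      vertex 0.00 19.81 0.00
      vertex 0.00 19.81 10.93
    endloop
  endfacet
  facet normal 0.0000 1.0000 0.0000
    outer loop
      vertex 3.41 19.81 0.00
      vertex 0.00 19.81 10.93
      vertex 3.41 19.81 10.93
    endloop
  endfacet
  facet normal -1.0000 0.0000 0.0000
    outer loop
      vertex 0.00 19.81 0.00
      vertex 0.00 0.00 0.00
      vertex 0.00 0.00 10.93
    endloop
  endfacet
  facet normal -1.0000 0.0000 0.0000
    outer loop
      vertex 0.00 19.81 0.00
      vertex 0.00 0.00 10.93
      vertex 0.00 19.81 10.93
    endloop
  endfacet
endsolid part

The G0 Z moves step by Δz≈3.64 mm. Every layer's G1 loop is the same polygon, so the solid is a straight extrusion of it from z=0 to z≈10.9. Closing with flat bottom and top caps and triangulating gives 20 facets — an L-shaped prism: outer 12.2 × 19.8 mm, arm thicknesses ≈ 5.43 mm (horizontal) and 3.41 mm (vertical), extruded 10.9 mm in z.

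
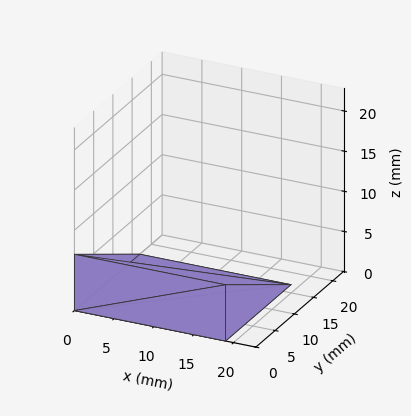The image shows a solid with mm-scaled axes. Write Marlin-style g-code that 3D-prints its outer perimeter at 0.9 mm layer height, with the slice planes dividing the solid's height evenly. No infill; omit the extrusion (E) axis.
Reading the render: the shape is a wedge (ramp): 19 × 17 mm base, rising to 7 mm along the y=0 edge and sloping linearly to z=0 at y=17 (dimensions read to the nearest mm from the axis ticks). For the g-code, the solid's height is divided into equal slices at the stated Δz and each level perimeter traced with G1 moves after a G0 lift.

; perimeter-only toolpath
G21 ; units = mm
G90 ; absolute positioning
G28 ; home
; layer 1
G0 Z0.9
G0 X0.0 Y0.0
G1 X19.0 Y0.0
G1 X19.0 Y14.9
G1 X0.0 Y14.9
G1 X0.0 Y0.0
; layer 2
G0 Z1.8
G0 X0.0 Y0.0
G1 X19.0 Y0.0
G1 X19.0 Y12.8
G1 X0.0 Y12.8
G1 X0.0 Y0.0
; layer 3
G0 Z2.6
G0 X0.0 Y0.0
G1 X19.0 Y0.0
G1 X19.0 Y10.6
G1 X0.0 Y10.6
G1 X0.0 Y0.0
; layer 4
G0 Z3.5
G0 X0.0 Y0.0
G1 X19.0 Y0.0
G1 X19.0 Y8.5
G1 X0.0 Y8.5
G1 X0.0 Y0.0
; layer 5
G0 Z4.4
G0 X0.0 Y0.0
G1 X19.0 Y0.0
G1 X19.0 Y6.4
G1 X0.0 Y6.4
G1 X0.0 Y0.0
; layer 6
G0 Z5.2
G0 X0.0 Y0.0
G1 X19.0 Y0.0
G1 X19.0 Y4.2
G1 X0.0 Y4.2
G1 X0.0 Y0.0
; layer 7
G0 Z6.1
G0 X0.0 Y0.0
G1 X19.0 Y0.0
G1 X19.0 Y2.1
G1 X0.0 Y2.1
G1 X0.0 Y0.0
M2 ; end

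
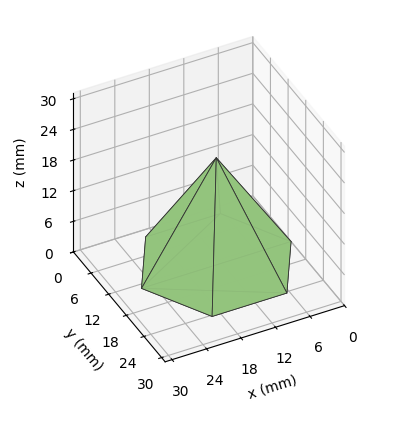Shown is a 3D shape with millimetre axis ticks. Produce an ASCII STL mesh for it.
Reading the render: the shape is a regular 6-sided pyramid, base circumscribed radius ≈ 13 mm, apex at z ≈ 21 mm (dimensions read to the nearest mm from the axis ticks). For the STL, each face is triangulated and given an outward normal.

solid part
  facet normal 0.0000 0.0000 -1.0000
    outer loop
      vertex 6.5 24.3 0.0
      vertex 19.5 24.3 0.0
      vertex 26.0 13.0 0.0
    endloop
  endfacet
  facet normal 0.0000 0.0000 -1.0000
    outer loop
      vertex 0.0 13.0 0.0
      vertex 6.5 24.3 0.0
      vertex 26.0 13.0 0.0
    endloop
  endfacet
  facet normal 0.0000 0.0000 -1.0000
    outer loop
      vertex 6.5 1.7 0.0
      vertex 0.0 13.0 0.0
      vertex 26.0 13.0 0.0
    endloop
  endfacet
  facet normal 0.0000 0.0000 -1.0000
    outer loop
      vertex 19.5 1.7 0.0
      vertex 6.5 1.7 0.0
      vertex 26.0 13.0 0.0
    endloop
  endfacet
  facet normal 0.7638 0.4394 0.4728
    outer loop
      vertex 26.0 13.0 0.0
      vertex 19.5 24.3 0.0
      vertex 13.0 13.0 21.0
    endloop
  endfacet
  facet normal 0.0000 0.8806 0.4738
    outer loop
      vertex 19.5 24.3 0.0
      vertex 6.5 24.3 0.0
      vertex 13.0 13.0 21.0
    endloop
  endfacet
  facet normal -0.7638 0.4394 0.4728
    outer loop
      vertex 6.5 24.3 0.0
      vertex 0.0 13.0 0.0
      vertex 13.0 13.0 21.0
    endloop
  endfacet
  facet normal -0.7638 -0.4394 0.4728
    outer loop
      vertex 0.0 13.0 0.0
      vertex 6.5 1.7 0.0
      vertex 13.0 13.0 21.0
    endloop
  endfacet
  facet normal 0.0000 -0.8806 0.4738
    outer loop
      vertex 6.5 1.7 0.0
      vertex 19.5 1.7 0.0
      vertex 13.0 13.0 21.0
    endloop
  endfacet
  facet normal 0.7638 -0.4394 0.4728
    outer loop
      vertex 19.5 1.7 0.0
      vertex 26.0 13.0 0.0
      vertex 13.0 13.0 21.0
    endloop
  endfacet
endsolid part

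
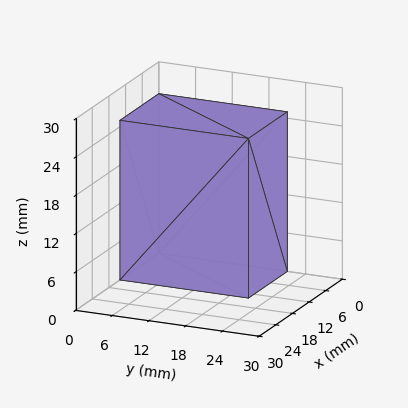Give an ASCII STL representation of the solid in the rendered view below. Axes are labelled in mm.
Reading the render: the shape is a rectangular box, roughly 14 × 21 mm footprint and 25 mm tall (dimensions read to the nearest mm from the axis ticks). For the STL, each face is triangulated and given an outward normal.

solid part
  facet normal 0.0000 0.0000 -1.0000
    outer loop
      vertex 14.000 21.000 0.000
      vertex 14.000 0.000 0.000
      vertex 0.000 0.000 0.000
    endloop
  endfacet
  facet normal 0.0000 0.0000 -1.0000
    outer loop
      vertex 0.000 21.000 0.000
      vertex 14.000 21.000 0.000
      vertex 0.000 0.000 0.000
    endloop
  endfacet
  facet normal 0.0000 0.0000 1.0000
    outer loop
      vertex 0.000 0.000 25.000
      vertex 14.000 0.000 25.000
      vertex 14.000 21.000 25.000
    endloop
  endfacet
  facet normal 0.0000 0.0000 1.0000
    outer loop
      vertex 0.000 0.000 25.000
      vertex 14.000 21.000 25.000
      vertex 0.000 21.000 25.000
    endloop
  endfacet
  facet normal 0.0000 -1.0000 0.0000
    outer loop
      vertex 0.000 0.000 0.000
      vertex 14.000 0.000 0.000
      vertex 14.000 0.000 25.000
    endloop
  endfacet
  facet normal 0.0000 -1.0000 0.0000
    outer loop
      vertex 0.000 0.000 0.000
      vertex 14.000 0.000 25.000
      vertex 0.000 0.000 25.000
    endloop
  endfacet
  facet normal 0.0000 1.0000 0.0000
    outer loop
      vertex 14.000 21.000 25.000
      vertex 14.000 21.000 0.000
      vertex 0.000 21.000 0.000
    endloop
  endfacet
  facet normal 0.0000 1.0000 0.0000
    outer loop
      vertex 0.000 21.000 25.000
      vertex 14.000 21.000 25.000
      vertex 0.000 21.000 0.000
    endloop
  endfacet
  facet normal -1.0000 0.0000 0.0000
    outer loop
      vertex 0.000 21.000 25.000
      vertex 0.000 21.000 0.000
      vertex 0.000 0.000 0.000
    endloop
  endfacet
  facet normal -1.0000 0.0000 0.0000
    outer loop
      vertex 0.000 0.000 25.000
      vertex 0.000 21.000 25.000
      vertex 0.000 0.000 0.000
    endloop
  endfacet
  facet normal 1.0000 0.0000 0.0000
    outer loop
      vertex 14.000 0.000 0.000
      vertex 14.000 21.000 0.000
      vertex 14.000 21.000 25.000
    endloop
  endfacet
  facet normal 1.0000 0.0000 0.0000
    outer loop
      vertex 14.000 0.000 0.000
      vertex 14.000 21.000 25.000
      vertex 14.000 0.000 25.000
    endloop
  endfacet
endsolid part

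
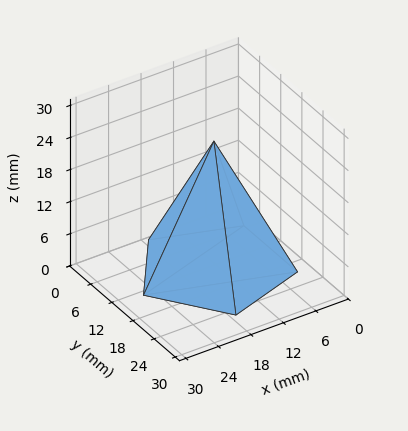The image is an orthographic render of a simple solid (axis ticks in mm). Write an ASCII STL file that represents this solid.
Reading the render: the shape is a regular 5-sided pyramid, base circumscribed radius ≈ 13 mm, apex at z ≈ 24 mm (dimensions read to the nearest mm from the axis ticks). For the STL, each face is triangulated and given an outward normal.

solid part
  facet normal 0.0000 0.0000 -1.0000
    outer loop
      vertex 2.5 20.6 0.0
      vertex 17.0 25.4 0.0
      vertex 26.0 13.0 0.0
    endloop
  endfacet
  facet normal 0.0000 0.0000 -1.0000
    outer loop
      vertex 2.5 5.4 0.0
      vertex 2.5 20.6 0.0
      vertex 26.0 13.0 0.0
    endloop
  endfacet
  facet normal 0.0000 0.0000 -1.0000
    outer loop
      vertex 17.0 0.6 0.0
      vertex 2.5 5.4 0.0
      vertex 26.0 13.0 0.0
    endloop
  endfacet
  facet normal 0.7412 0.5380 0.4015
    outer loop
      vertex 26.0 13.0 0.0
      vertex 17.0 25.4 0.0
      vertex 13.0 13.0 24.0
    endloop
  endfacet
  facet normal -0.2878 0.8695 0.4013
    outer loop
      vertex 17.0 25.4 0.0
      vertex 2.5 20.6 0.0
      vertex 13.0 13.0 24.0
    endloop
  endfacet
  facet normal -0.9162 0.0000 0.4008
    outer loop
      vertex 2.5 20.6 0.0
      vertex 2.5 5.4 0.0
      vertex 13.0 13.0 24.0
    endloop
  endfacet
  facet normal -0.2878 -0.8695 0.4013
    outer loop
      vertex 2.5 5.4 0.0
      vertex 17.0 0.6 0.0
      vertex 13.0 13.0 24.0
    endloop
  endfacet
  facet normal 0.7412 -0.5380 0.4015
    outer loop
      vertex 17.0 0.6 0.0
      vertex 26.0 13.0 0.0
      vertex 13.0 13.0 24.0
    endloop
  endfacet
endsolid part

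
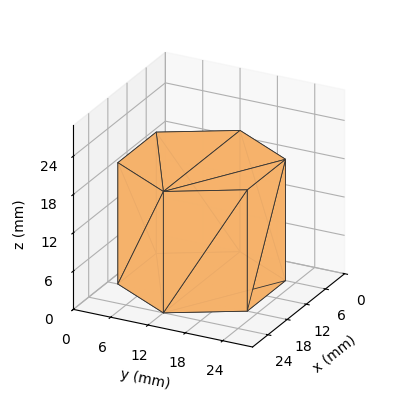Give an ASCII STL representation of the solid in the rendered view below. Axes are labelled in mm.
Reading the render: the shape is a regular 6-sided prism (a cylinder approximated with 6 flat sides), circumscribed radius ≈ 12 mm, height ≈ 19 mm (dimensions read to the nearest mm from the axis ticks). For the STL, each face is triangulated and given an outward normal.

solid part
  facet normal 0.0000 0.0000 -1.0000
    outer loop
      vertex 6.00 22.39 0.00
      vertex 18.00 22.39 0.00
      vertex 24.00 12.00 0.00
    endloop
  endfacet
  facet normal 0.0000 0.0000 -1.0000
    outer loop
      vertex 0.00 12.00 0.00
      vertex 6.00 22.39 0.00
      vertex 24.00 12.00 0.00
    endloop
  endfacet
  facet normal 0.0000 0.0000 -1.0000
    outer loop
      vertex 6.00 1.61 0.00
      vertex 0.00 12.00 0.00
      vertex 24.00 12.00 0.00
    endloop
  endfacet
  facet normal 0.0000 0.0000 -1.0000
    outer loop
      vertex 18.00 1.61 0.00
      vertex 6.00 1.61 0.00
      vertex 24.00 12.00 0.00
    endloop
  endfacet
  facet normal 0.0000 0.0000 1.0000
    outer loop
      vertex 24.00 12.00 19.00
      vertex 18.00 22.39 19.00
      vertex 6.00 22.39 19.00
    endloop
  endfacet
  facet normal 0.0000 0.0000 1.0000
    outer loop
      vertex 24.00 12.00 19.00
      vertex 6.00 22.39 19.00
      vertex 0.00 12.00 19.00
    endloop
  endfacet
  facet normal 0.0000 0.0000 1.0000
    outer loop
      vertex 24.00 12.00 19.00
      vertex 0.00 12.00 19.00
      vertex 6.00 1.61 19.00
    endloop
  endfacet
  facet normal 0.0000 0.0000 1.0000
    outer loop
      vertex 24.00 12.00 19.00
      vertex 6.00 1.61 19.00
      vertex 18.00 1.61 19.00
    endloop
  endfacet
  facet normal 0.8660 0.5001 0.0000
    outer loop
      vertex 24.00 12.00 0.00
      vertex 18.00 22.39 0.00
      vertex 18.00 22.39 19.00
    endloop
  endfacet
  facet normal 0.8660 0.5001 0.0000
    outer loop
      vertex 24.00 12.00 0.00
      vertex 18.00 22.39 19.00
      vertex 24.00 12.00 19.00
    endloop
  endfacet
  facet normal 0.0000 1.0000 0.0000
    outer loop
      vertex 18.00 22.39 0.00
      vertex 6.00 22.39 0.00
      vertex 6.00 22.39 19.00
    endloop
  endfacet
  facet normal 0.0000 1.0000 0.0000
    outer loop
      vertex 18.00 22.39 0.00
      vertex 6.00 22.39 19.00
      vertex 18.00 22.39 19.00
    endloop
  endfacet
  facet normal -0.8660 0.5001 0.0000
    outer loop
      vertex 6.00 22.39 0.00
      vertex 0.00 12.00 0.00
      vertex 0.00 12.00 19.00
    endloop
  endfacet
  facet normal -0.8660 0.5001 0.0000
    outer loop
      vertex 6.00 22.39 0.00
      vertex 0.00 12.00 19.00
      vertex 6.00 22.39 19.00
    endloop
  endfacet
  facet normal -0.8660 -0.5001 0.0000
    outer loop
      vertex 0.00 12.00 0.00
      vertex 6.00 1.61 0.00
      vertex 6.00 1.61 19.00
    endloop
  endfacet
  facet normal -0.8660 -0.5001 0.0000
    outer loop
      vertex 0.00 12.00 0.00
      vertex 6.00 1.61 19.00
      vertex 0.00 12.00 19.00
    endloop
  endfacet
  facet normal 0.0000 -1.0000 0.0000
    outer loop
      vertex 6.00 1.61 0.00
      vertex 18.00 1.61 0.00
      vertex 18.00 1.61 19.00
    endloop
  endfacet
  facet normal 0.0000 -1.0000 0.0000
    outer loop
      vertex 6.00 1.61 0.00
      vertex 18.00 1.61 19.00
      vertex 6.00 1.61 19.00
    endloop
  endfacet
  facet normal 0.8660 -0.5001 0.0000
    outer loop
      vertex 18.00 1.61 0.00
      vertex 24.00 12.00 0.00
      vertex 24.00 12.00 19.00
    endloop
  endfacet
  facet normal 0.8660 -0.5001 0.0000
    outer loop
      vertex 18.00 1.61 0.00
      vertex 24.00 12.00 19.00
      vertex 18.00 1.61 19.00
    endloop
  endfacet
endsolid part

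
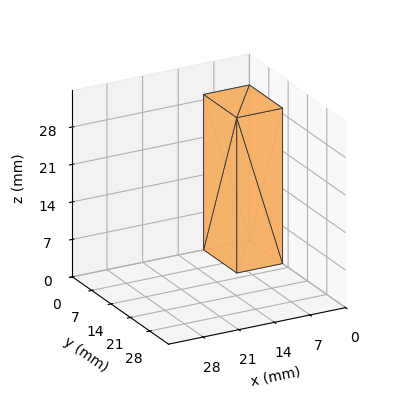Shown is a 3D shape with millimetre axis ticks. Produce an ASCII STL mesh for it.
Reading the render: the shape is a rectangular box, roughly 9 × 12 mm footprint and 29 mm tall (dimensions read to the nearest mm from the axis ticks). For the STL, each face is triangulated and given an outward normal.

solid part
  facet normal 0.0000 0.0000 -1.0000
    outer loop
      vertex 9.0 12.0 0.0
      vertex 9.0 0.0 0.0
      vertex 0.0 0.0 0.0
    endloop
  endfacet
  facet normal 0.0000 0.0000 -1.0000
    outer loop
      vertex 0.0 12.0 0.0
      vertex 9.0 12.0 0.0
      vertex 0.0 0.0 0.0
    endloop
  endfacet
  facet normal 0.0000 0.0000 1.0000
    outer loop
      vertex 0.0 0.0 29.0
      vertex 9.0 0.0 29.0
      vertex 9.0 12.0 29.0
    endloop
  endfacet
  facet normal 0.0000 0.0000 1.0000
    outer loop
      vertex 0.0 0.0 29.0
      vertex 9.0 12.0 29.0
      vertex 0.0 12.0 29.0
    endloop
  endfacet
  facet normal 0.0000 -1.0000 0.0000
    outer loop
      vertex 0.0 0.0 0.0
      vertex 9.0 0.0 0.0
      vertex 9.0 0.0 29.0
    endloop
  endfacet
  facet normal 0.0000 -1.0000 0.0000
    outer loop
      vertex 0.0 0.0 0.0
      vertex 9.0 0.0 29.0
      vertex 0.0 0.0 29.0
    endloop
  endfacet
  facet normal 0.0000 1.0000 0.0000
    outer loop
      vertex 9.0 12.0 29.0
      vertex 9.0 12.0 0.0
      vertex 0.0 12.0 0.0
    endloop
  endfacet
  facet normal 0.0000 1.0000 0.0000
    outer loop
      vertex 0.0 12.0 29.0
      vertex 9.0 12.0 29.0
      vertex 0.0 12.0 0.0
    endloop
  endfacet
  facet normal -1.0000 0.0000 0.0000
    outer loop
      vertex 0.0 12.0 29.0
      vertex 0.0 12.0 0.0
      vertex 0.0 0.0 0.0
    endloop
  endfacet
  facet normal -1.0000 0.0000 0.0000
    outer loop
      vertex 0.0 0.0 29.0
      vertex 0.0 12.0 29.0
      vertex 0.0 0.0 0.0
    endloop
  endfacet
  facet normal 1.0000 0.0000 0.0000
    outer loop
      vertex 9.0 0.0 0.0
      vertex 9.0 12.0 0.0
      vertex 9.0 12.0 29.0
    endloop
  endfacet
  facet normal 1.0000 0.0000 0.0000
    outer loop
      vertex 9.0 0.0 0.0
      vertex 9.0 12.0 29.0
      vertex 9.0 0.0 29.0
    endloop
  endfacet
endsolid part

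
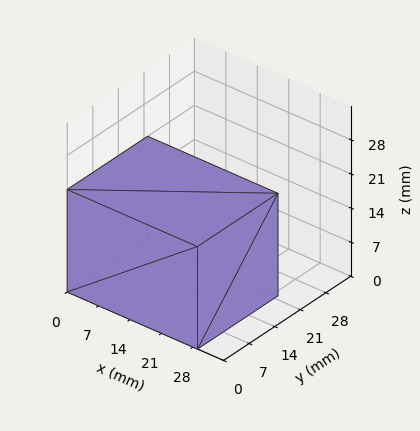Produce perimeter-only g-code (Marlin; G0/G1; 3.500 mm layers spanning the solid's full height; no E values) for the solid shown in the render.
Reading the render: the shape is a rectangular box, roughly 29 × 22 mm footprint and 21 mm tall (dimensions read to the nearest mm from the axis ticks). For the g-code, the solid's height is divided into equal slices at the stated Δz and each level perimeter traced with G1 moves after a G0 lift.

; perimeter-only toolpath
G21 ; units = mm
G90 ; absolute positioning
G28 ; home
; layer 1
G0 Z3.500
G0 X0.000 Y0.000
G1 X29.000 Y0.000
G1 X29.000 Y22.000
G1 X0.000 Y22.000
G1 X0.000 Y0.000
; layer 2
G0 Z7.000
G0 X0.000 Y0.000
G1 X29.000 Y0.000
G1 X29.000 Y22.000
G1 X0.000 Y22.000
G1 X0.000 Y0.000
; layer 3
G0 Z10.500
G0 X0.000 Y0.000
G1 X29.000 Y0.000
G1 X29.000 Y22.000
G1 X0.000 Y22.000
G1 X0.000 Y0.000
; layer 4
G0 Z14.000
G0 X0.000 Y0.000
G1 X29.000 Y0.000
G1 X29.000 Y22.000
G1 X0.000 Y22.000
G1 X0.000 Y0.000
; layer 5
G0 Z17.500
G0 X0.000 Y0.000
G1 X29.000 Y0.000
G1 X29.000 Y22.000
G1 X0.000 Y22.000
G1 X0.000 Y0.000
; layer 6
G0 Z21.000
G0 X0.000 Y0.000
G1 X29.000 Y0.000
G1 X29.000 Y22.000
G1 X0.000 Y22.000
G1 X0.000 Y0.000
M2 ; end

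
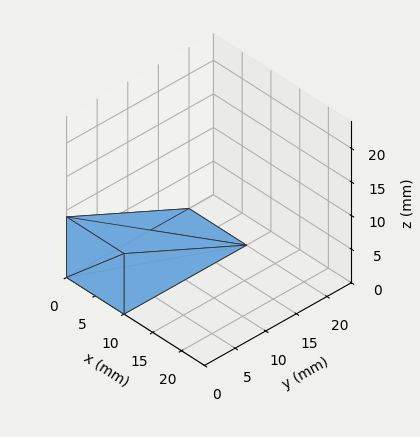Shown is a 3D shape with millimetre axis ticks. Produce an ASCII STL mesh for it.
Reading the render: the shape is a wedge (ramp): 10 × 20 mm base, rising to 9 mm along the y=0 edge and sloping linearly to z=0 at y=20 (dimensions read to the nearest mm from the axis ticks). For the STL, each face is triangulated and given an outward normal.

solid part
  facet normal 0.0000 0.0000 -1.0000
    outer loop
      vertex 10.0 20.0 0.0
      vertex 10.0 0.0 0.0
      vertex 0.0 0.0 0.0
    endloop
  endfacet
  facet normal 0.0000 0.0000 -1.0000
    outer loop
      vertex 0.0 20.0 0.0
      vertex 10.0 20.0 0.0
      vertex 0.0 0.0 0.0
    endloop
  endfacet
  facet normal 0.0000 -1.0000 0.0000
    outer loop
      vertex 0.0 0.0 0.0
      vertex 10.0 0.0 0.0
      vertex 10.0 0.0 9.0
    endloop
  endfacet
  facet normal 0.0000 -1.0000 0.0000
    outer loop
      vertex 0.0 0.0 0.0
      vertex 10.0 0.0 9.0
      vertex 0.0 0.0 9.0
    endloop
  endfacet
  facet normal 0.0000 0.4104 0.9119
    outer loop
      vertex 0.0 0.0 9.0
      vertex 10.0 0.0 9.0
      vertex 10.0 20.0 0.0
    endloop
  endfacet
  facet normal 0.0000 0.4104 0.9119
    outer loop
      vertex 0.0 0.0 9.0
      vertex 10.0 20.0 0.0
      vertex 0.0 20.0 0.0
    endloop
  endfacet
  facet normal -1.0000 0.0000 0.0000
    outer loop
      vertex 0.0 0.0 9.0
      vertex 0.0 20.0 0.0
      vertex 0.0 0.0 0.0
    endloop
  endfacet
  facet normal 1.0000 0.0000 0.0000
    outer loop
      vertex 10.0 0.0 0.0
      vertex 10.0 20.0 0.0
      vertex 10.0 0.0 9.0
    endloop
  endfacet
endsolid part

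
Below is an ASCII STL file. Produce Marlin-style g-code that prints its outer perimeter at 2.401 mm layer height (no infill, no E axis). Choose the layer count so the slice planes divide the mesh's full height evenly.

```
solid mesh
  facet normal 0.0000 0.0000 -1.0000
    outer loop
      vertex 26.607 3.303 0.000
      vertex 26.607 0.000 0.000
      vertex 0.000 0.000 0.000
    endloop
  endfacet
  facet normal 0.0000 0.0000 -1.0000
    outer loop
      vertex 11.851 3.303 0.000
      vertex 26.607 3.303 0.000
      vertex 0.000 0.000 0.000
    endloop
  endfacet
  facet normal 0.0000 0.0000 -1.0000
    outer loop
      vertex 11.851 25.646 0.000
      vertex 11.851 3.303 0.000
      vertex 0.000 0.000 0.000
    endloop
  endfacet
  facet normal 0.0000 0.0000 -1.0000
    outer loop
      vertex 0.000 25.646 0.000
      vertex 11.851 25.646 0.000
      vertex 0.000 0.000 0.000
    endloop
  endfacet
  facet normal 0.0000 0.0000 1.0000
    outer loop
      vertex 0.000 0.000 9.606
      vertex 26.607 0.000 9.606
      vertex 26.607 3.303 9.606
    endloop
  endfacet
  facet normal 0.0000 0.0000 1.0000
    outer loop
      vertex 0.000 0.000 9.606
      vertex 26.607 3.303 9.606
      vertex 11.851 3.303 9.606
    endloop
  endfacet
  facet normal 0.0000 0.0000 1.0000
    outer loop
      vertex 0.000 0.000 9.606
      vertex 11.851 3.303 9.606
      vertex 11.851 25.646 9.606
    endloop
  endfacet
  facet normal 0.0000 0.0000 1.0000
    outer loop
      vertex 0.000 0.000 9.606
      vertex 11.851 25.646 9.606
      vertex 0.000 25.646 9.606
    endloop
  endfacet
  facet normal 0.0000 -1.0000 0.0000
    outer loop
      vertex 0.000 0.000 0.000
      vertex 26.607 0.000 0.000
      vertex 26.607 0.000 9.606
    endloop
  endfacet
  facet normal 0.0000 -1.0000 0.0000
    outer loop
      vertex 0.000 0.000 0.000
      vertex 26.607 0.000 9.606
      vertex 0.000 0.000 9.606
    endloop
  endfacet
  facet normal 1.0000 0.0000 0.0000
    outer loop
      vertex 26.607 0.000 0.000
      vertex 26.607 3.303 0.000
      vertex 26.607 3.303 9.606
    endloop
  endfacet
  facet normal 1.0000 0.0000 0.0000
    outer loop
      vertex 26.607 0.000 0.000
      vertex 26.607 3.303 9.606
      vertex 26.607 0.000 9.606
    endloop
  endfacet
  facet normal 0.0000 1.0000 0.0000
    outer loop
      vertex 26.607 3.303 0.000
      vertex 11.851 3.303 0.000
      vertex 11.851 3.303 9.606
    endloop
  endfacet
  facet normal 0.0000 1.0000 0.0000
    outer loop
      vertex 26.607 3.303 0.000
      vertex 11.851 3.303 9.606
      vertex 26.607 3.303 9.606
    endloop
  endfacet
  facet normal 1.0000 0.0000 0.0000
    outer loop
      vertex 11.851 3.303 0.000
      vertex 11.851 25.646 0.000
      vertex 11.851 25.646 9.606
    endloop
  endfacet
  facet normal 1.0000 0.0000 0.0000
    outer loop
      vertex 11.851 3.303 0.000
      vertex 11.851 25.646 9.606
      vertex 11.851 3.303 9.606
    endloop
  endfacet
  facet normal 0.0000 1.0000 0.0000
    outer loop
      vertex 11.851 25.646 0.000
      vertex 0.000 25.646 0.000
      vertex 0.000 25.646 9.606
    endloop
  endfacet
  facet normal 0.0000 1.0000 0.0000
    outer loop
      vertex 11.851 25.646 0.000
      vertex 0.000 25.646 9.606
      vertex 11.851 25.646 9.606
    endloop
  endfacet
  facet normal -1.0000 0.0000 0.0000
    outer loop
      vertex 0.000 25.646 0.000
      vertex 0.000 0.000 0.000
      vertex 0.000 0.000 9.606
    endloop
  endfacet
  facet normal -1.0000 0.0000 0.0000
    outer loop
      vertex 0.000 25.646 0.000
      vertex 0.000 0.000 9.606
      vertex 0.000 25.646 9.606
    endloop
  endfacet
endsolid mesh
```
; perimeter-only toolpath
G21 ; units = mm
G90 ; absolute positioning
G28 ; home
; layer 1
G0 Z2.401
G0 X0.000 Y0.000
G1 X26.607 Y0.000
G1 X26.607 Y3.303
G1 X11.851 Y3.303
G1 X11.851 Y25.646
G1 X0.000 Y25.646
G1 X0.000 Y0.000
; layer 2
G0 Z4.803
G0 X0.000 Y0.000
G1 X26.607 Y0.000
G1 X26.607 Y3.303
G1 X11.851 Y3.303
G1 X11.851 Y25.646
G1 X0.000 Y25.646
G1 X0.000 Y0.000
; layer 3
G0 Z7.204
G0 X0.000 Y0.000
G1 X26.607 Y0.000
G1 X26.607 Y3.303
G1 X11.851 Y3.303
G1 X11.851 Y25.646
G1 X0.000 Y25.646
G1 X0.000 Y0.000
; layer 4
G0 Z9.606
G0 X0.000 Y0.000
G1 X26.607 Y0.000
G1 X26.607 Y3.303
G1 X11.851 Y3.303
G1 X11.851 Y25.646
G1 X0.000 Y25.646
G1 X0.000 Y0.000
M2 ; end

The solid is an L-shaped prism: outer 26.6 × 25.6 mm, arm thicknesses ≈ 3.3 mm (horizontal) and 11.9 mm (vertical), extruded 9.61 mm in z. Slicing at Δz = 2.401 mm — 4 equal slices spanning the solid's height, so layer i sits at z = i·h/4 — gives 4 non-empty perimeters. Each is a 6-segment closed polygon; G0 lifts to the layer z and rapids to the start vertex, then G1 traces the edges.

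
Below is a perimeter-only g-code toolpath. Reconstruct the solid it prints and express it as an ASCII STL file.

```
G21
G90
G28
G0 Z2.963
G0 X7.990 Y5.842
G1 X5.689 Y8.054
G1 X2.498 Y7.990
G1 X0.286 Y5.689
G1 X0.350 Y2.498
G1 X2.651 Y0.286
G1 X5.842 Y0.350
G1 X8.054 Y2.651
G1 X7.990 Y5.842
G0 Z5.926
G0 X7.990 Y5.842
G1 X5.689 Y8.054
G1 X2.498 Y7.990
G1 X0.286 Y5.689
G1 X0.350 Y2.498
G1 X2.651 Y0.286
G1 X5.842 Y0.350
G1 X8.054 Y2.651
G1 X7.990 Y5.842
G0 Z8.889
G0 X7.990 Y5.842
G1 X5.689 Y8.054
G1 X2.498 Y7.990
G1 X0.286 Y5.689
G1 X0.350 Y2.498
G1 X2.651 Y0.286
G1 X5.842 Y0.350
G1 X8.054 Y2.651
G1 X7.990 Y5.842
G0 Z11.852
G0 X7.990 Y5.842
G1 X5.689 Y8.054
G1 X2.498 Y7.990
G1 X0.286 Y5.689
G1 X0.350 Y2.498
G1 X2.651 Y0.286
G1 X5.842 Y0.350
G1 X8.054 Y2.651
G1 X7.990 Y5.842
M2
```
solid part
  facet normal 0.0000 0.0000 -1.0000
    outer loop
      vertex 2.498 7.990 0.000
      vertex 5.689 8.054 0.000
      vertex 7.990 5.842 0.000
    endloop
  endfacet
  facet normal 0.0000 0.0000 -1.0000
    outer loop
      vertex 0.286 5.689 0.000
      vertex 2.498 7.990 0.000
      vertex 7.990 5.842 0.000
    endloop
  endfacet
  facet normal 0.0000 0.0000 -1.0000
    outer loop
      vertex 0.350 2.498 0.000
      vertex 0.286 5.689 0.000
      vertex 7.990 5.842 0.000
    endloop
  endfacet
  facet normal 0.0000 0.0000 -1.0000
    outer loop
      vertex 2.651 0.286 0.000
      vertex 0.350 2.498 0.000
      vertex 7.990 5.842 0.000
    endloop
  endfacet
  facet normal 0.0000 0.0000 -1.0000
    outer loop
      vertex 5.842 0.350 0.000
      vertex 2.651 0.286 0.000
      vertex 7.990 5.842 0.000
    endloop
  endfacet
  facet normal 0.0000 0.0000 -1.0000
    outer loop
      vertex 8.054 2.651 0.000
      vertex 5.842 0.350 0.000
      vertex 7.990 5.842 0.000
    endloop
  endfacet
  facet normal 0.0000 0.0000 1.0000
    outer loop
      vertex 7.990 5.842 11.852
      vertex 5.689 8.054 11.852
      vertex 2.498 7.990 11.852
    endloop
  endfacet
  facet normal 0.0000 0.0000 1.0000
    outer loop
      vertex 7.990 5.842 11.852
      vertex 2.498 7.990 11.852
      vertex 0.286 5.689 11.852
    endloop
  endfacet
  facet normal 0.0000 0.0000 1.0000
    outer loop
      vertex 7.990 5.842 11.852
      vertex 0.286 5.689 11.852
      vertex 0.350 2.498 11.852
    endloop
  endfacet
  facet normal 0.0000 0.0000 1.0000
    outer loop
      vertex 7.990 5.842 11.852
      vertex 0.350 2.498 11.852
      vertex 2.651 0.286 11.852
    endloop
  endfacet
  facet normal 0.0000 0.0000 1.0000
    outer loop
      vertex 7.990 5.842 11.852
      vertex 2.651 0.286 11.852
      vertex 5.842 0.350 11.852
    endloop
  endfacet
  facet normal 0.0000 0.0000 1.0000
    outer loop
      vertex 7.990 5.842 11.852
      vertex 5.842 0.350 11.852
      vertex 8.054 2.651 11.852
    endloop
  endfacet
  facet normal 0.6930 0.7209 0.0000
    outer loop
      vertex 7.990 5.842 0.000
      vertex 5.689 8.054 0.000
      vertex 5.689 8.054 11.852
    endloop
  endfacet
  facet normal 0.6930 0.7209 0.0000
    outer loop
      vertex 7.990 5.842 0.000
      vertex 5.689 8.054 11.852
      vertex 7.990 5.842 11.852
    endloop
  endfacet
  facet normal -0.0201 0.9998 0.0000
    outer loop
      vertex 5.689 8.054 0.000
      vertex 2.498 7.990 0.000
      vertex 2.498 7.990 11.852
    endloop
  endfacet
  facet normal -0.0201 0.9998 0.0000
    outer loop
      vertex 5.689 8.054 0.000
      vertex 2.498 7.990 11.852
      vertex 5.689 8.054 11.852
    endloop
  endfacet
  facet normal -0.7209 0.6930 0.0000
    outer loop
      vertex 2.498 7.990 0.000
      vertex 0.286 5.689 0.000
      vertex 0.286 5.689 11.852
    endloop
  endfacet
  facet normal -0.7209 0.6930 0.0000
    outer loop
      vertex 2.498 7.990 0.000
      vertex 0.286 5.689 11.852
      vertex 2.498 7.990 11.852
    endloop
  endfacet
  facet normal -0.9998 -0.0201 0.0000
    outer loop
      vertex 0.286 5.689 0.000
      vertex 0.350 2.498 0.000
      vertex 0.350 2.498 11.852
    endloop
  endfacet
  facet normal -0.9998 -0.0201 0.0000
    outer loop
      vertex 0.286 5.689 0.000
      vertex 0.350 2.498 11.852
      vertex 0.286 5.689 11.852
    endloop
  endfacet
  facet normal -0.6930 -0.7209 0.0000
    outer loop
      vertex 0.350 2.498 0.000
      vertex 2.651 0.286 0.000
      vertex 2.651 0.286 11.852
    endloop
  endfacet
  facet normal -0.6930 -0.7209 0.0000
    outer loop
      vertex 0.350 2.498 0.000
      vertex 2.651 0.286 11.852
      vertex 0.350 2.498 11.852
    endloop
  endfacet
  facet normal 0.0201 -0.9998 0.0000
    outer loop
      vertex 2.651 0.286 0.000
      vertex 5.842 0.350 0.000
      vertex 5.842 0.350 11.852
    endloop
  endfacet
  facet normal 0.0201 -0.9998 0.0000
    outer loop
      vertex 2.651 0.286 0.000
      vertex 5.842 0.350 11.852
      vertex 2.651 0.286 11.852
    endloop
  endfacet
  facet normal 0.7209 -0.6930 0.0000
    outer loop
      vertex 5.842 0.350 0.000
      vertex 8.054 2.651 0.000
      vertex 8.054 2.651 11.852
    endloop
  endfacet
  facet normal 0.7209 -0.6930 0.0000
    outer loop
      vertex 5.842 0.350 0.000
      vertex 8.054 2.651 11.852
      vertex 5.842 0.350 11.852
    endloop
  endfacet
  facet normal 0.9998 0.0201 0.0000
    outer loop
      vertex 8.054 2.651 0.000
      vertex 7.990 5.842 0.000
      vertex 7.990 5.842 11.852
    endloop
  endfacet
  facet normal 0.9998 0.0201 0.0000
    outer loop
      vertex 8.054 2.651 0.000
      vertex 7.990 5.842 11.852
      vertex 8.054 2.651 11.852
    endloop
  endfacet
endsolid part

The G0 Z moves step by Δz≈2.963 mm. Every layer's G1 loop is the same polygon, so the solid is a straight extrusion of it from z=0 to z≈11.9. Closing with flat bottom and top caps and triangulating gives 28 facets — a regular 8-sided prism (a cylinder approximated with 8 flat sides), circumscribed radius ≈ 4.17 mm, height ≈ 11.9 mm.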